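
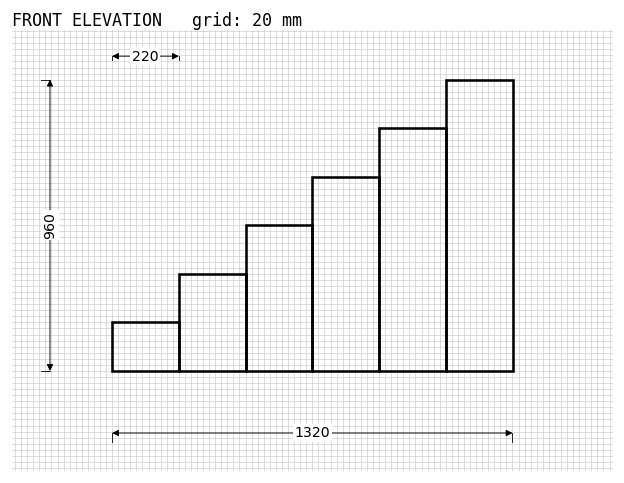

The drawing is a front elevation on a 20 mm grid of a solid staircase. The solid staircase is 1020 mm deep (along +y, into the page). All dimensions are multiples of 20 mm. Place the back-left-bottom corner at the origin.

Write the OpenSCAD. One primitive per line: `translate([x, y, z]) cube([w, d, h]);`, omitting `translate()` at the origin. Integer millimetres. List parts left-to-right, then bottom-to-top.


cube([220, 1020, 160]);
translate([220, 0, 0]) cube([220, 1020, 320]);
translate([440, 0, 0]) cube([220, 1020, 480]);
translate([660, 0, 0]) cube([220, 1020, 640]);
translate([880, 0, 0]) cube([220, 1020, 800]);
translate([1100, 0, 0]) cube([220, 1020, 960]);


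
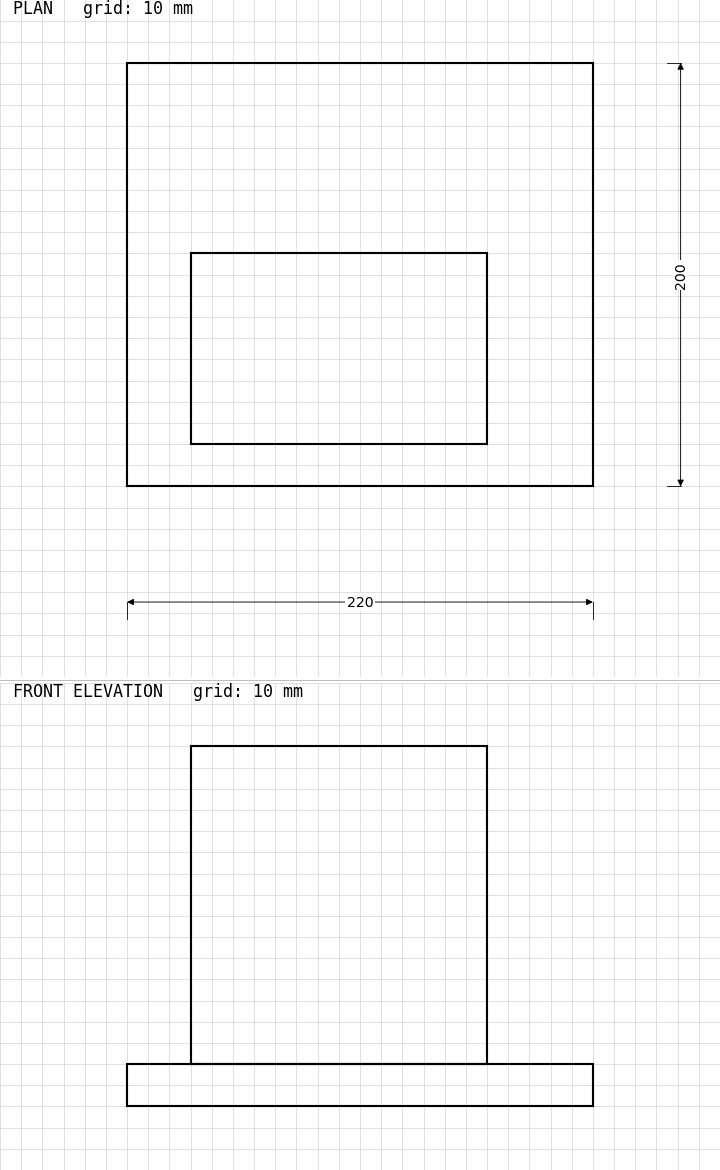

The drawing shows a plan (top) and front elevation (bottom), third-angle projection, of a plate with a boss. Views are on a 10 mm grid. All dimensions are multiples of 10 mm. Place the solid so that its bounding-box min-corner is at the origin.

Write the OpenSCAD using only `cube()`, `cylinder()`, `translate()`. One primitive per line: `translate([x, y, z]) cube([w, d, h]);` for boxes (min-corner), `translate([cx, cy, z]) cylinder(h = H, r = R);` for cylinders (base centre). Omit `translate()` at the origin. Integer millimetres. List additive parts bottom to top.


cube([220, 200, 20]);
translate([30, 20, 20]) cube([140, 90, 150]);


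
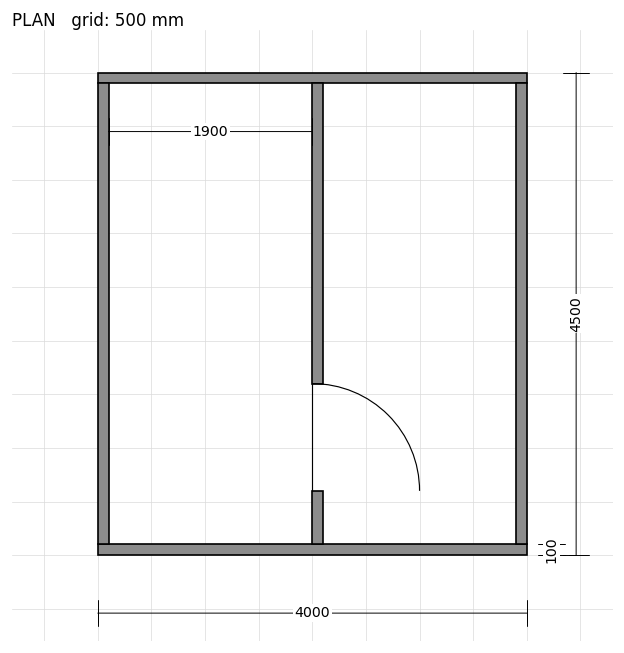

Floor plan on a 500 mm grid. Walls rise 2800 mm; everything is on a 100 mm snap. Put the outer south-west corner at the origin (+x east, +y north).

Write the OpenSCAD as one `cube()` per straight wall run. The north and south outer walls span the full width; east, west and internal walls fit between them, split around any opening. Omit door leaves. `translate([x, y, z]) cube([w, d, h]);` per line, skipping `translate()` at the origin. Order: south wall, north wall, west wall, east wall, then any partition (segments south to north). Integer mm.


cube([4000, 100, 2800]);
translate([0, 4400, 0]) cube([4000, 100, 2800]);
translate([0, 100, 0]) cube([100, 4300, 2800]);
translate([3900, 100, 0]) cube([100, 4300, 2800]);
translate([2000, 100, 0]) cube([100, 500, 2800]);
translate([2000, 1600, 0]) cube([100, 2800, 2800]);


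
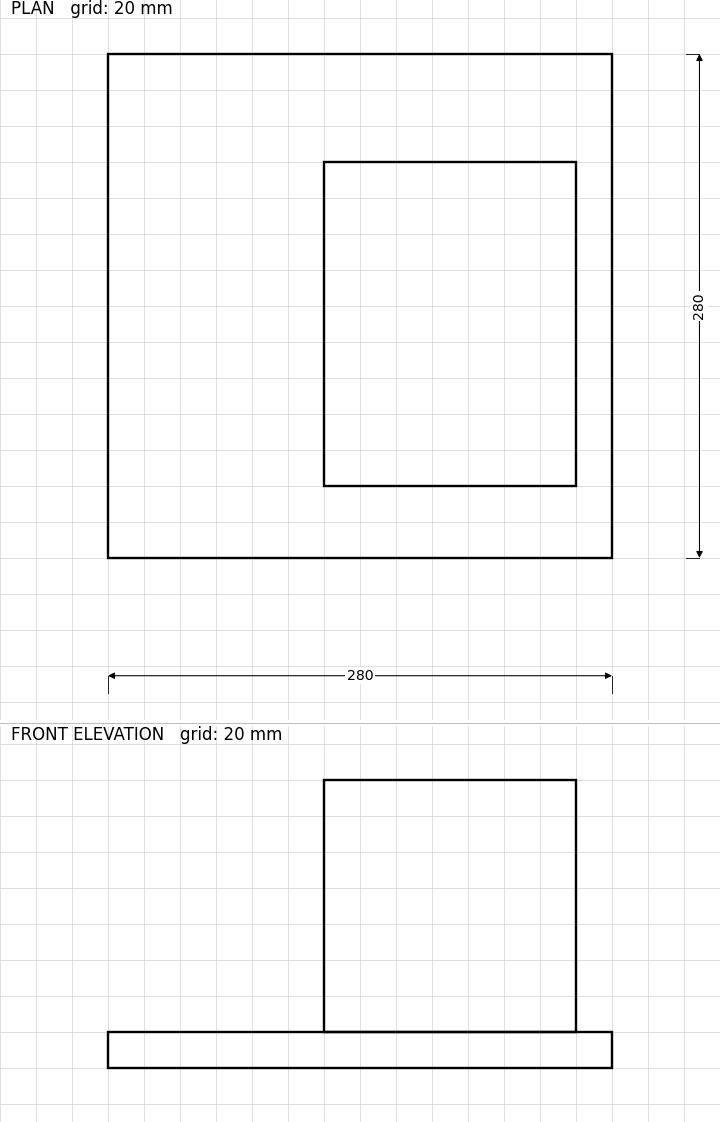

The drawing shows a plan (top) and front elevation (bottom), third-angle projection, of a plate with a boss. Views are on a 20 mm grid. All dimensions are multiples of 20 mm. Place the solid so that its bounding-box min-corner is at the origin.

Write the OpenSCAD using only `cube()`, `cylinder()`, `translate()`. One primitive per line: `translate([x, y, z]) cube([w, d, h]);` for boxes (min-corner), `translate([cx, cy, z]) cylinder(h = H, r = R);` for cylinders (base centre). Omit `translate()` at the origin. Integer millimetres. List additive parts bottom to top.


cube([280, 280, 20]);
translate([120, 40, 20]) cube([140, 180, 140]);


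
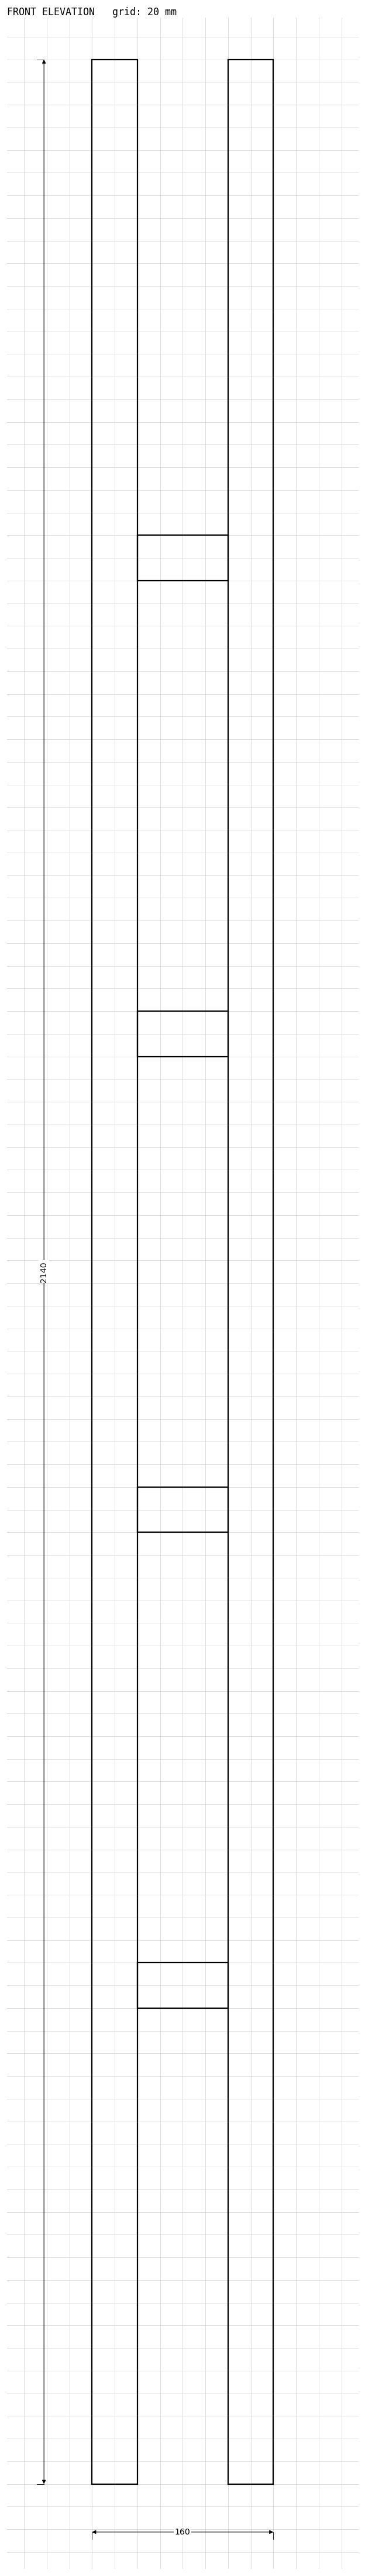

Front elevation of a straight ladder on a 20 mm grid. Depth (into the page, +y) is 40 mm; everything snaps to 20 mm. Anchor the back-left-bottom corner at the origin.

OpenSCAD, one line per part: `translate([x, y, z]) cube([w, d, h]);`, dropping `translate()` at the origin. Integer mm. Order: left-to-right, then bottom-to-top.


cube([40, 40, 2140]);
translate([40, 0, 420]) cube([80, 40, 40]);
translate([40, 0, 840]) cube([80, 40, 40]);
translate([40, 0, 1260]) cube([80, 40, 40]);
translate([40, 0, 1680]) cube([80, 40, 40]);
translate([120, 0, 0]) cube([40, 40, 2140]);


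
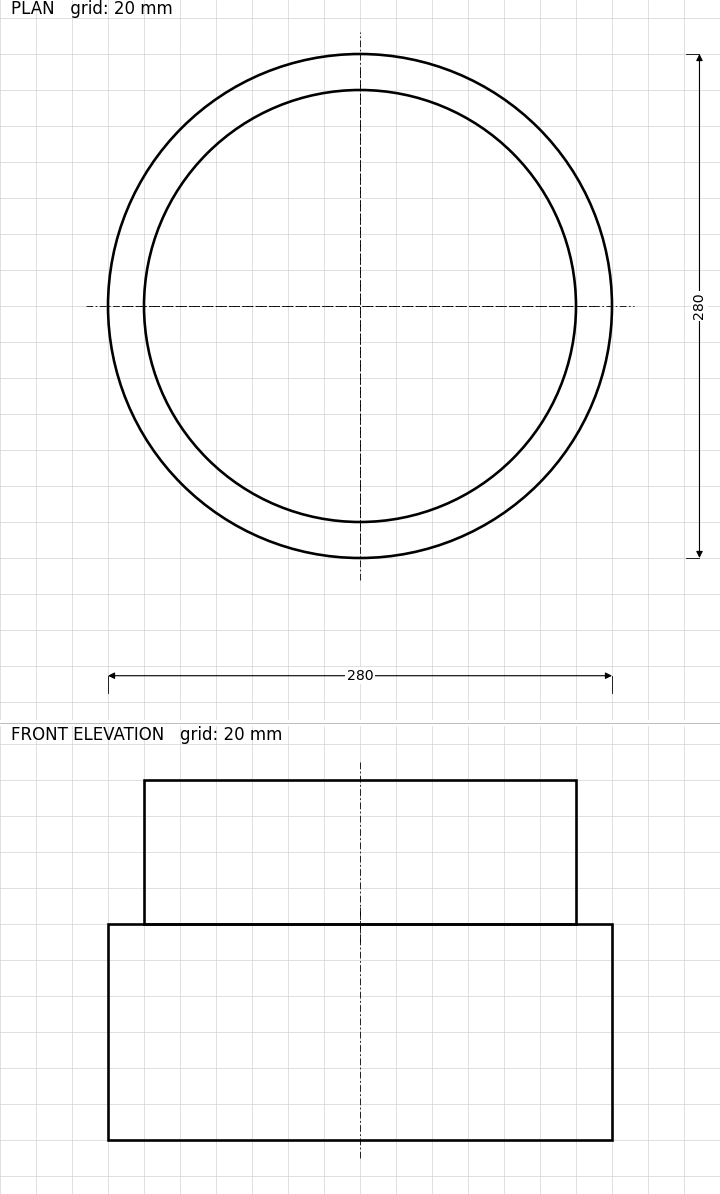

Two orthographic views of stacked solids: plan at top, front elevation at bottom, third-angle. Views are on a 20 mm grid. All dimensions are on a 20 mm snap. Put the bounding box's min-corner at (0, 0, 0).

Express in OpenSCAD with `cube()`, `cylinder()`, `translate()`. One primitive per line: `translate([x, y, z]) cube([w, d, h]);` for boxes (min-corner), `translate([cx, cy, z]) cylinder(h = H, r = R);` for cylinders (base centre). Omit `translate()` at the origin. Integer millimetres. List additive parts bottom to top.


translate([140, 140, 0]) cylinder(h = 120, r = 140);
translate([140, 140, 120]) cylinder(h = 80, r = 120);


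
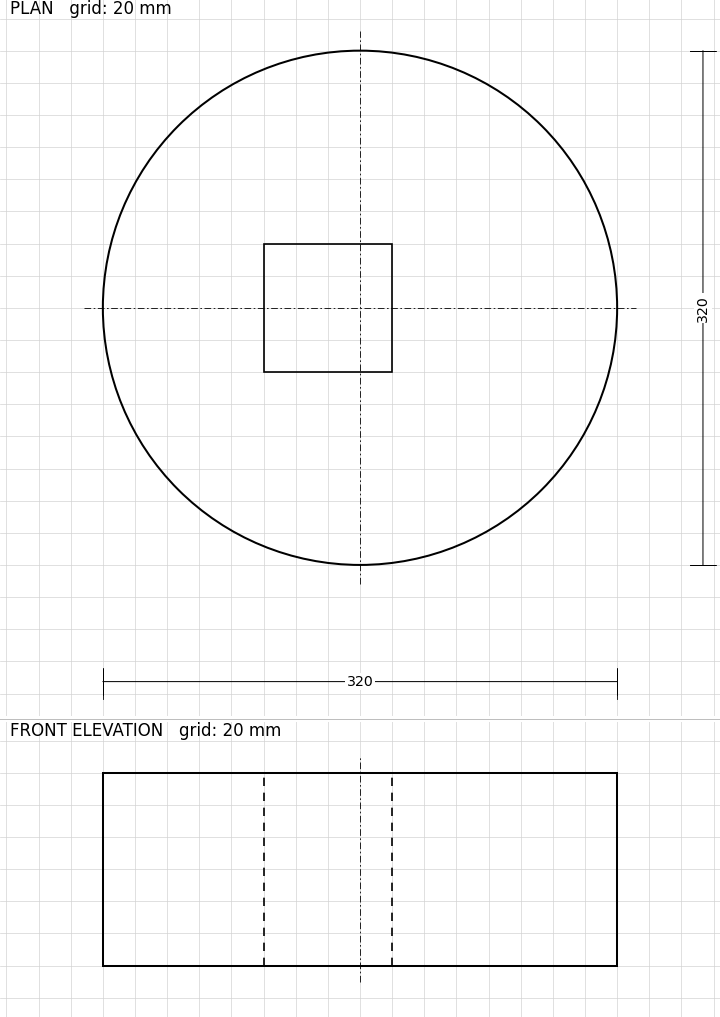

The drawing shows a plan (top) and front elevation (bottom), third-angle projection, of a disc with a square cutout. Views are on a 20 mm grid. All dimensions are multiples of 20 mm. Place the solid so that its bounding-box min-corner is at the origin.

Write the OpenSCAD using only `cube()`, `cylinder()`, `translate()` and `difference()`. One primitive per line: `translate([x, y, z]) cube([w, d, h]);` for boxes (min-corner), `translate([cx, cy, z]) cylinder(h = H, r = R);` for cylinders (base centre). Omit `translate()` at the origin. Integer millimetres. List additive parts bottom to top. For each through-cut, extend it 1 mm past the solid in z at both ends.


difference() {
  translate([160, 160, 0]) cylinder(h = 120, r = 160);
  translate([100, 120, -1]) cube([80, 80, 122]);
}


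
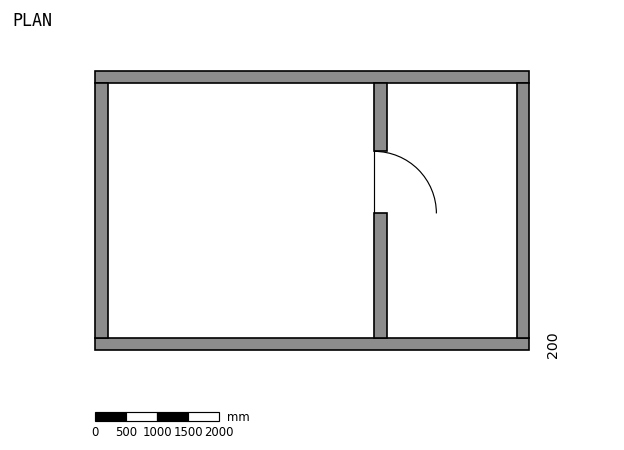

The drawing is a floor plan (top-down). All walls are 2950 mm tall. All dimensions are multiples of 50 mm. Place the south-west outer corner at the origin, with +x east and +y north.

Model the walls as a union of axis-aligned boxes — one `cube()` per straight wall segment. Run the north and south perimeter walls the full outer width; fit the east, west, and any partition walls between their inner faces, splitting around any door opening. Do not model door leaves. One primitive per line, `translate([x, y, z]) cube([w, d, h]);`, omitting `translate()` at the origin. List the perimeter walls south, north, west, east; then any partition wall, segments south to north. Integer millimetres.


cube([7000, 200, 2950]);
translate([0, 4300, 0]) cube([7000, 200, 2950]);
translate([0, 200, 0]) cube([200, 4100, 2950]);
translate([6800, 200, 0]) cube([200, 4100, 2950]);
translate([4500, 200, 0]) cube([200, 2000, 2950]);
translate([4500, 3200, 0]) cube([200, 1100, 2950]);


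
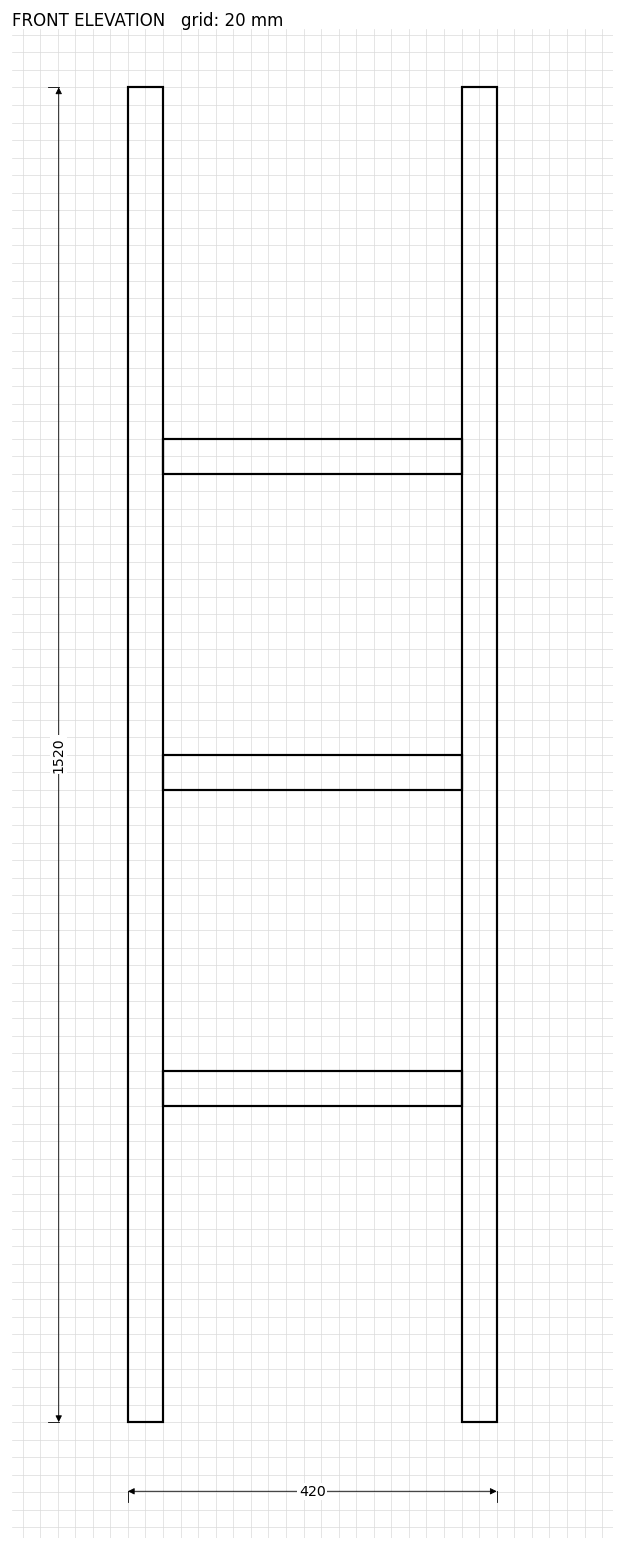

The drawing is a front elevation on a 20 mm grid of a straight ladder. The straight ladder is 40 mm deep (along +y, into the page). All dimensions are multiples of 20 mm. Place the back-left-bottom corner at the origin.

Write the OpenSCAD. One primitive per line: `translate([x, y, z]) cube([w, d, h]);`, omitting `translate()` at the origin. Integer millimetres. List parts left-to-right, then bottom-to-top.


cube([40, 40, 1520]);
translate([40, 0, 360]) cube([340, 40, 40]);
translate([40, 0, 720]) cube([340, 40, 40]);
translate([40, 0, 1080]) cube([340, 40, 40]);
translate([380, 0, 0]) cube([40, 40, 1520]);


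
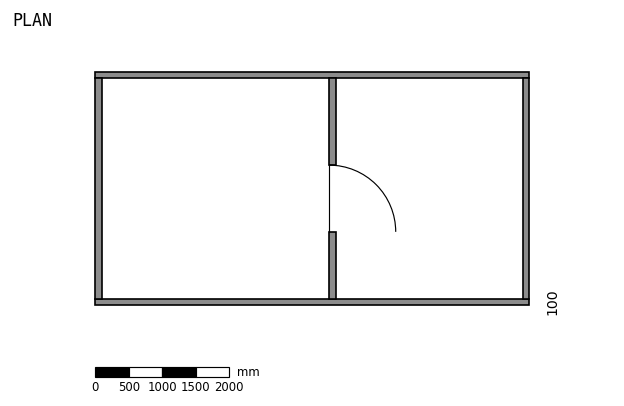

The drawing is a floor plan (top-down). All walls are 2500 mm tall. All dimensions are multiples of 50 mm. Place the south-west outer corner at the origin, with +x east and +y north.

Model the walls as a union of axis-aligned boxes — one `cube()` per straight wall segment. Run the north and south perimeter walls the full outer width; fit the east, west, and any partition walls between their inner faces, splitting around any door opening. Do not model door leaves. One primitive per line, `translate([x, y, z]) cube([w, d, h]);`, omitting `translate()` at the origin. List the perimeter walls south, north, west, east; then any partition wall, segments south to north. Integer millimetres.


cube([6500, 100, 2500]);
translate([0, 3400, 0]) cube([6500, 100, 2500]);
translate([0, 100, 0]) cube([100, 3300, 2500]);
translate([6400, 100, 0]) cube([100, 3300, 2500]);
translate([3500, 100, 0]) cube([100, 1000, 2500]);
translate([3500, 2100, 0]) cube([100, 1300, 2500]);


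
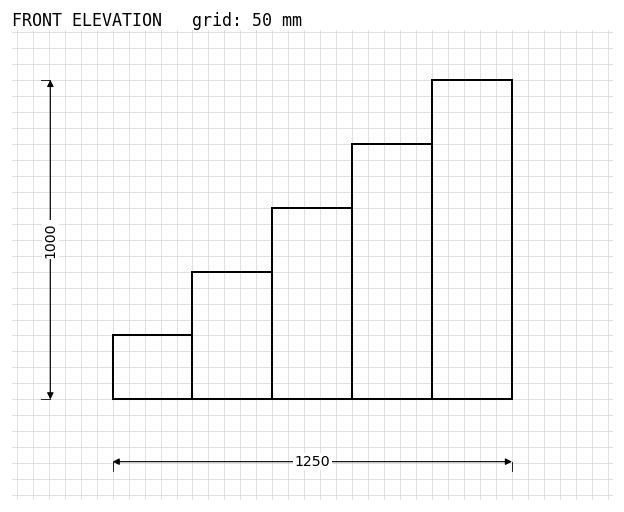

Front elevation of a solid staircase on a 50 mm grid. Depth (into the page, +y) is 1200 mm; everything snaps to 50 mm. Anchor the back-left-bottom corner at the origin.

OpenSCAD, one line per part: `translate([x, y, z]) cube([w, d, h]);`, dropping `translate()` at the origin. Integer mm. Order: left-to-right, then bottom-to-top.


cube([250, 1200, 200]);
translate([250, 0, 0]) cube([250, 1200, 400]);
translate([500, 0, 0]) cube([250, 1200, 600]);
translate([750, 0, 0]) cube([250, 1200, 800]);
translate([1000, 0, 0]) cube([250, 1200, 1000]);


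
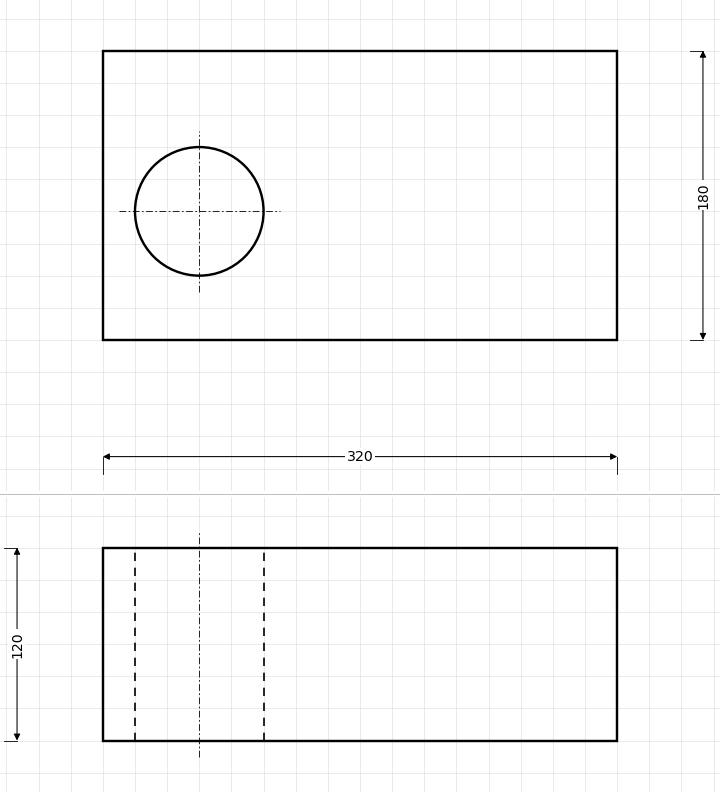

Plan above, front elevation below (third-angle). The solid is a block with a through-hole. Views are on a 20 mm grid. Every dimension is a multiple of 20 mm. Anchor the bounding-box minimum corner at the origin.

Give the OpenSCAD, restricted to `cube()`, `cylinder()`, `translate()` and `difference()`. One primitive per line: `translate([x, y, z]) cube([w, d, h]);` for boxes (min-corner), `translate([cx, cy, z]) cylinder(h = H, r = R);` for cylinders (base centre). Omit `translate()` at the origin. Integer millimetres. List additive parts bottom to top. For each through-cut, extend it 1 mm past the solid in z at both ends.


difference() {
  cube([320, 180, 120]);
  translate([60, 80, -1]) cylinder(h = 122, r = 40);
}


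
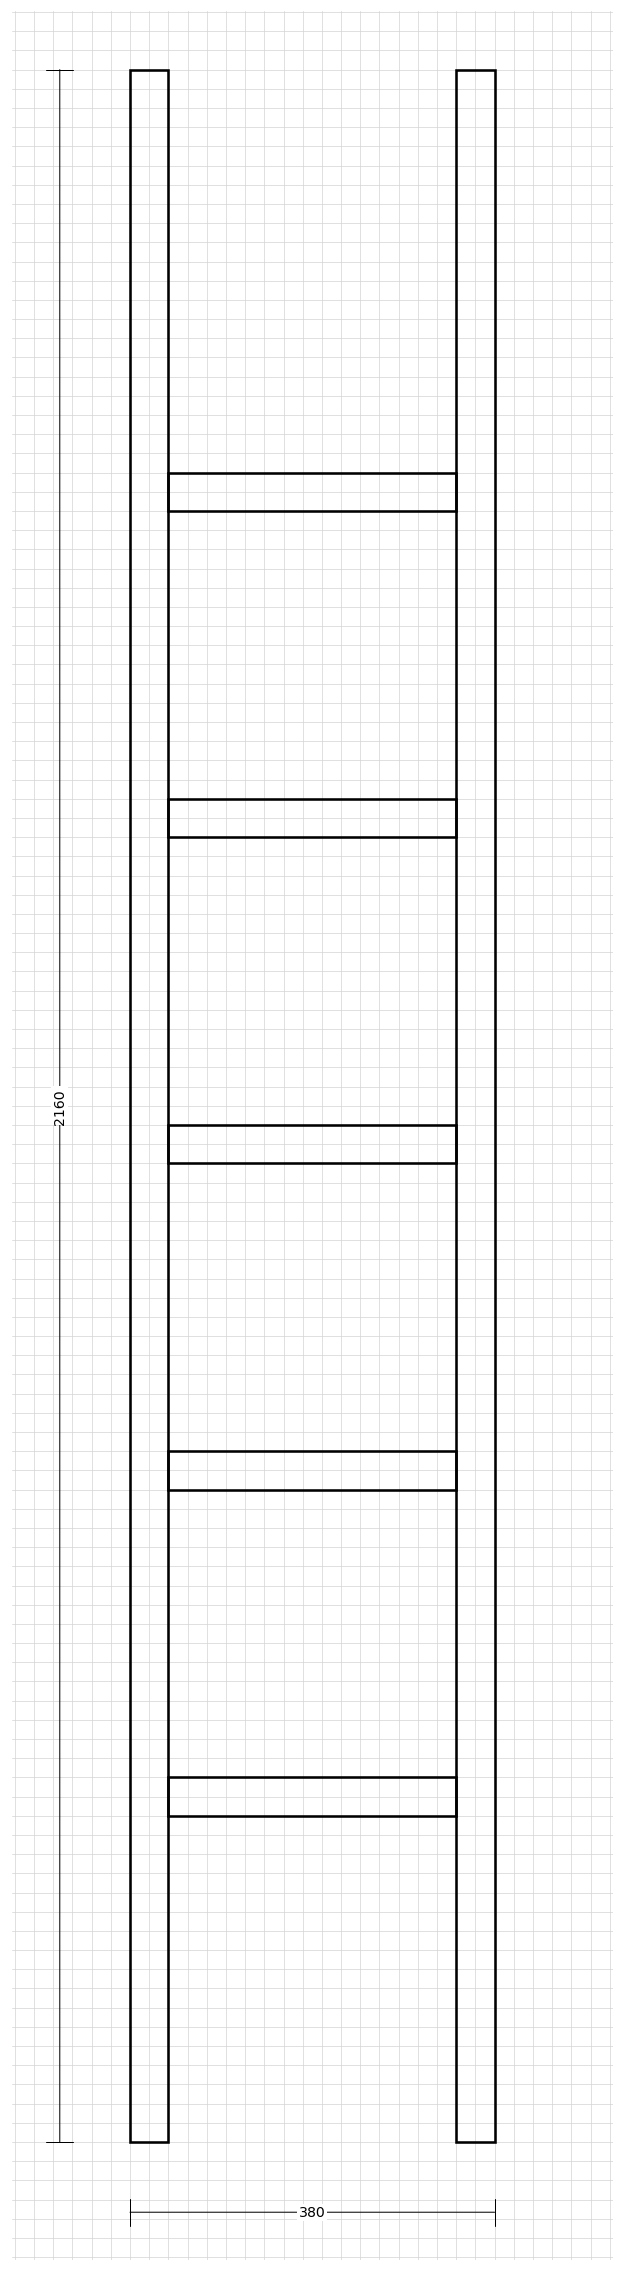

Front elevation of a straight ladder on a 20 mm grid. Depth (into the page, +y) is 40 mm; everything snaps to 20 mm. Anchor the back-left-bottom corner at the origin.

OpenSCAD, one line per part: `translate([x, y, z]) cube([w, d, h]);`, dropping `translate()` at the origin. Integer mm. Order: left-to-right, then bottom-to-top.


cube([40, 40, 2160]);
translate([40, 0, 340]) cube([300, 40, 40]);
translate([40, 0, 680]) cube([300, 40, 40]);
translate([40, 0, 1020]) cube([300, 40, 40]);
translate([40, 0, 1360]) cube([300, 40, 40]);
translate([40, 0, 1700]) cube([300, 40, 40]);
translate([340, 0, 0]) cube([40, 40, 2160]);


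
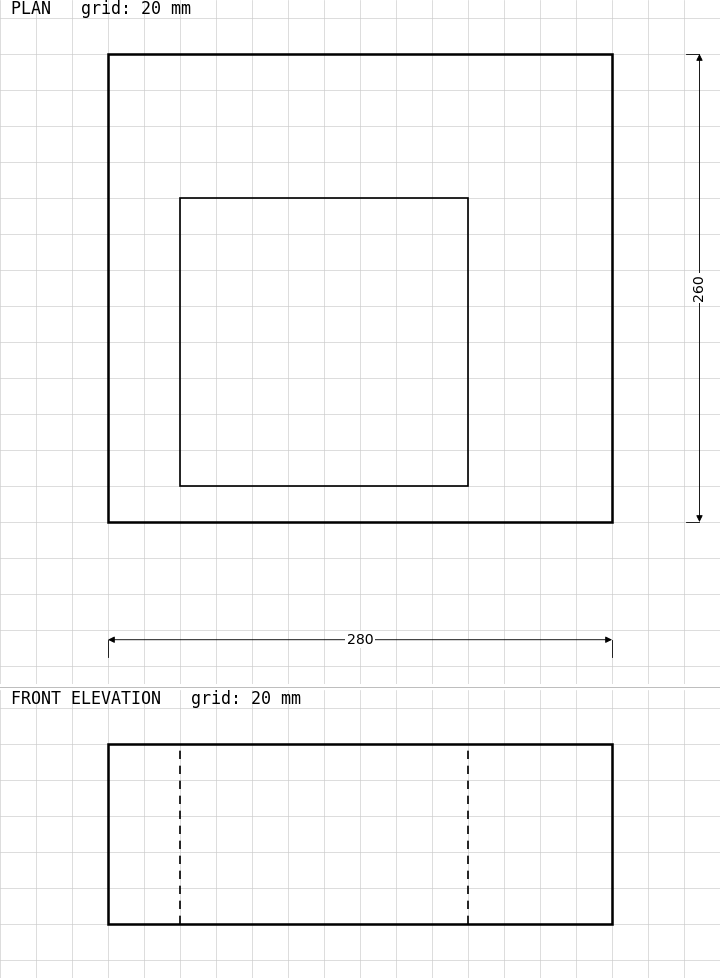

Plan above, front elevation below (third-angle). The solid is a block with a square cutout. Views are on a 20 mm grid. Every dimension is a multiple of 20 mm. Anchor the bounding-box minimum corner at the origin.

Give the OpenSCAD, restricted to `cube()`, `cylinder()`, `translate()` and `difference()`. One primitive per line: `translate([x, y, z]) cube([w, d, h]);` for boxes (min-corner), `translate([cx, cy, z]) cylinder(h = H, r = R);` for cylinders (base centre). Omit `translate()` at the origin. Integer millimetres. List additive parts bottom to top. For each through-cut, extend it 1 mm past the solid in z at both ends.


difference() {
  cube([280, 260, 100]);
  translate([40, 20, -1]) cube([160, 160, 102]);
}


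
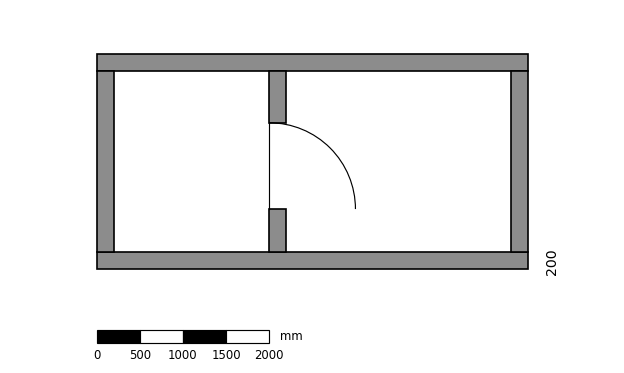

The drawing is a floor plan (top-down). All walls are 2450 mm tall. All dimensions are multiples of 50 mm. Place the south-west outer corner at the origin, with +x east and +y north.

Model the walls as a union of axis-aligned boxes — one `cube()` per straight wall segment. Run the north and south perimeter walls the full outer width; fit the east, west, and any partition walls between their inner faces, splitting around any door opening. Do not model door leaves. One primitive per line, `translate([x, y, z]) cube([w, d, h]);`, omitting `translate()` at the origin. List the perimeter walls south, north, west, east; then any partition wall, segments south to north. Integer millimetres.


cube([5000, 200, 2450]);
translate([0, 2300, 0]) cube([5000, 200, 2450]);
translate([0, 200, 0]) cube([200, 2100, 2450]);
translate([4800, 200, 0]) cube([200, 2100, 2450]);
translate([2000, 200, 0]) cube([200, 500, 2450]);
translate([2000, 1700, 0]) cube([200, 600, 2450]);


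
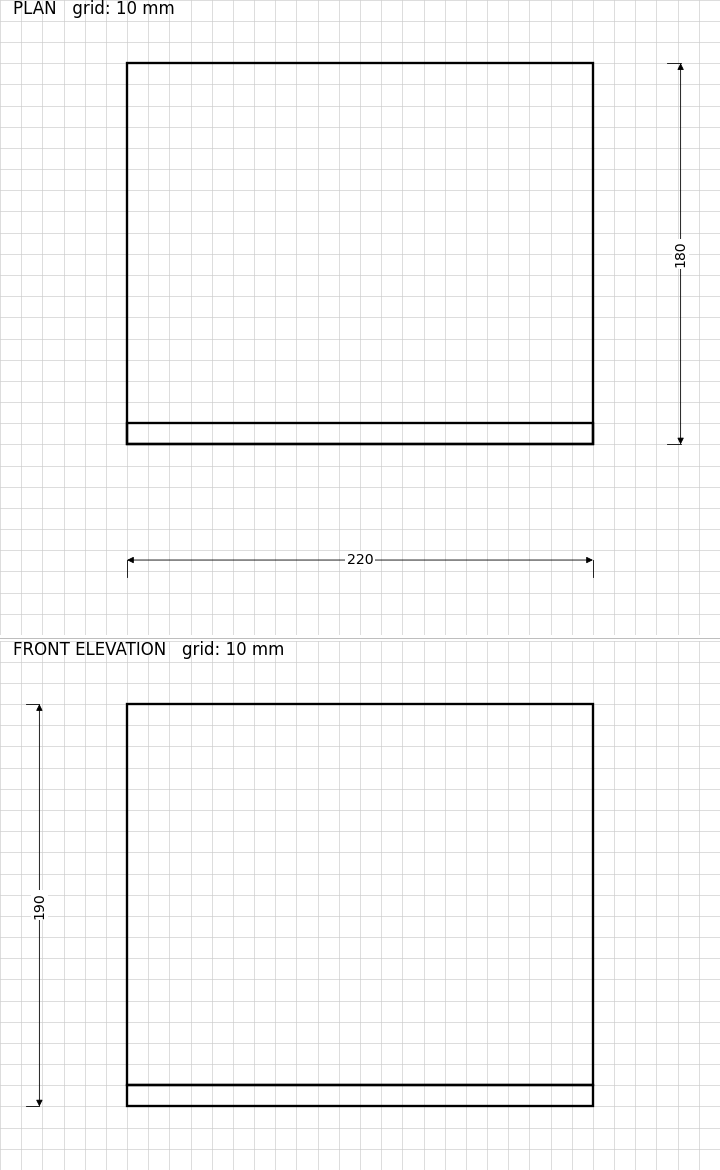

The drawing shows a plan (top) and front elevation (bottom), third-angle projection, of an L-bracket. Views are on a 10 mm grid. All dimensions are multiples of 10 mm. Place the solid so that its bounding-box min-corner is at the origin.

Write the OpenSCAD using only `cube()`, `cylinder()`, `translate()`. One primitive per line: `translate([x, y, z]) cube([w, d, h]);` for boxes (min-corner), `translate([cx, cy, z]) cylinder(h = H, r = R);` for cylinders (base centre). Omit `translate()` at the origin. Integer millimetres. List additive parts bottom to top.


cube([220, 180, 10]);
translate([0, 0, 10]) cube([220, 10, 180]);


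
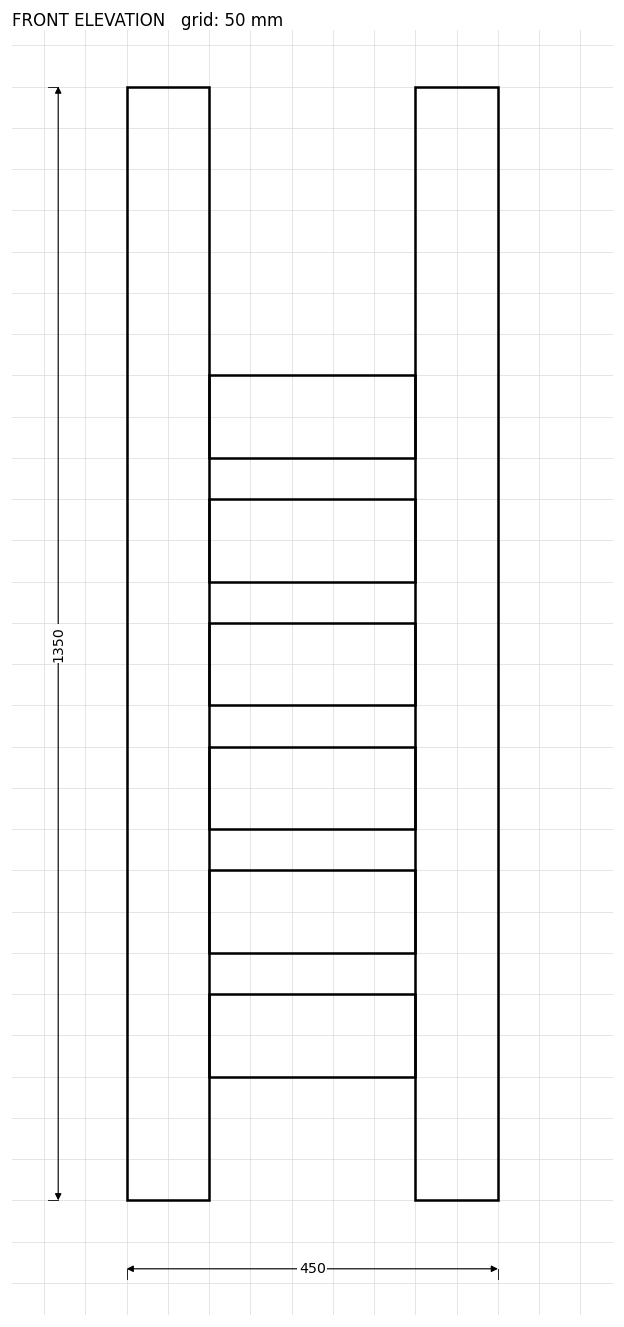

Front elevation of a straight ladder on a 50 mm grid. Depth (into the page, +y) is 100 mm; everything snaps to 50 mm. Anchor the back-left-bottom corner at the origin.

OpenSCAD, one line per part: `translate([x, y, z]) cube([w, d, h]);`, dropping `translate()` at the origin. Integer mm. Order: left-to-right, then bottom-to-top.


cube([100, 100, 1350]);
translate([100, 0, 150]) cube([250, 100, 100]);
translate([100, 0, 300]) cube([250, 100, 100]);
translate([100, 0, 450]) cube([250, 100, 100]);
translate([100, 0, 600]) cube([250, 100, 100]);
translate([100, 0, 750]) cube([250, 100, 100]);
translate([100, 0, 900]) cube([250, 100, 100]);
translate([350, 0, 0]) cube([100, 100, 1350]);


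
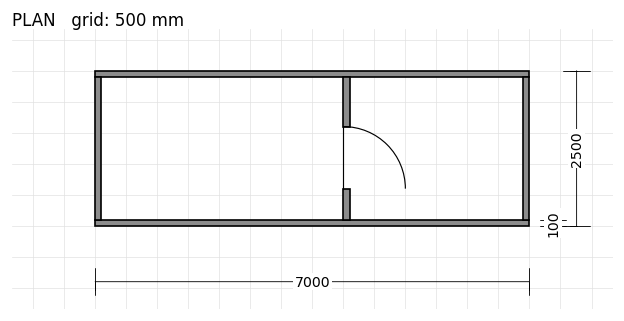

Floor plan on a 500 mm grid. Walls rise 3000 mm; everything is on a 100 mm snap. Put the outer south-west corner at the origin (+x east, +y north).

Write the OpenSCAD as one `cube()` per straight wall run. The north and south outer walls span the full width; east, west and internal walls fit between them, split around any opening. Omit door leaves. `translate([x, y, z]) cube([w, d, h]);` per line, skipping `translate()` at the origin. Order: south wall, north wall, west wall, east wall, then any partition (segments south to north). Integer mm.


cube([7000, 100, 3000]);
translate([0, 2400, 0]) cube([7000, 100, 3000]);
translate([0, 100, 0]) cube([100, 2300, 3000]);
translate([6900, 100, 0]) cube([100, 2300, 3000]);
translate([4000, 100, 0]) cube([100, 500, 3000]);
translate([4000, 1600, 0]) cube([100, 800, 3000]);


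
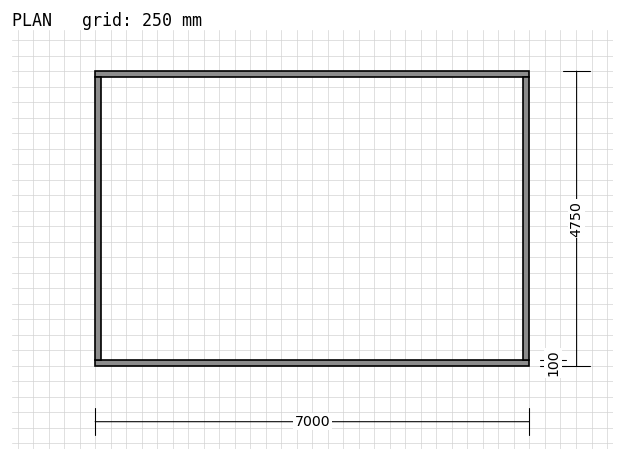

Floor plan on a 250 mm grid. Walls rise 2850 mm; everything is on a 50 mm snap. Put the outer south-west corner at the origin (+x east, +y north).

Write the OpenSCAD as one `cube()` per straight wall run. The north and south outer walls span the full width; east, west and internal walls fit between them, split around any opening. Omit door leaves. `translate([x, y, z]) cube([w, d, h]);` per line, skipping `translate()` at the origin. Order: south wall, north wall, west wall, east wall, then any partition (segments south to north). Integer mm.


cube([7000, 100, 2850]);
translate([0, 4650, 0]) cube([7000, 100, 2850]);
translate([0, 100, 0]) cube([100, 4550, 2850]);
translate([6900, 100, 0]) cube([100, 4550, 2850]);


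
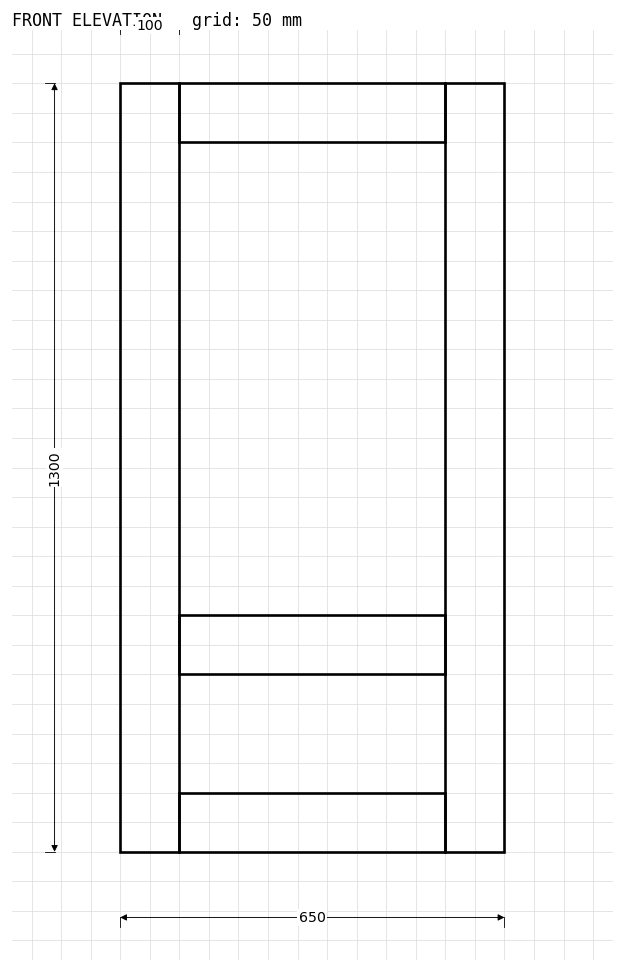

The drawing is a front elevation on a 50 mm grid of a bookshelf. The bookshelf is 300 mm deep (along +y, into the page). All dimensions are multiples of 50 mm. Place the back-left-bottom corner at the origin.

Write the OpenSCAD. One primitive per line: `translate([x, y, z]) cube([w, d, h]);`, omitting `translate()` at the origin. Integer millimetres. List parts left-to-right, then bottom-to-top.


cube([100, 300, 1300]);
translate([100, 0, 0]) cube([450, 300, 100]);
translate([100, 0, 300]) cube([450, 300, 100]);
translate([100, 0, 1200]) cube([450, 300, 100]);
translate([550, 0, 0]) cube([100, 300, 1300]);


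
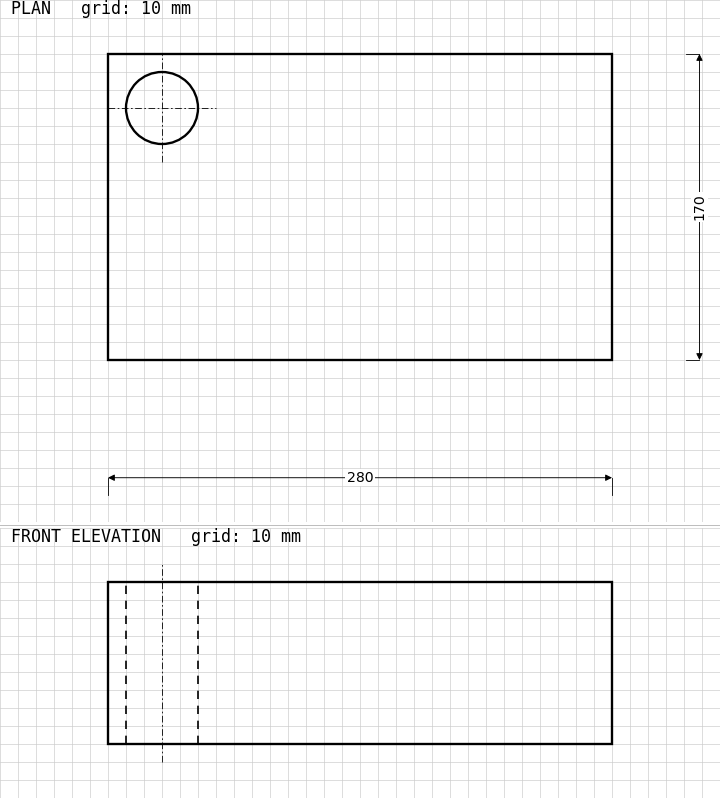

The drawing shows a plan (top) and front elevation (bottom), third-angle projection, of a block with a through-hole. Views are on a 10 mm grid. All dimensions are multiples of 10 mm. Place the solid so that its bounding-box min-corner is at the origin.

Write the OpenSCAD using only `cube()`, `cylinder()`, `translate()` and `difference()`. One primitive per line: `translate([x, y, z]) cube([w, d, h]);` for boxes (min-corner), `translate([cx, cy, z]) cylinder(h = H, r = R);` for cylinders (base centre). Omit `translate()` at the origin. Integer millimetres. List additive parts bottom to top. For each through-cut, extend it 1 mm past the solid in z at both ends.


difference() {
  cube([280, 170, 90]);
  translate([30, 140, -1]) cylinder(h = 92, r = 20);
}


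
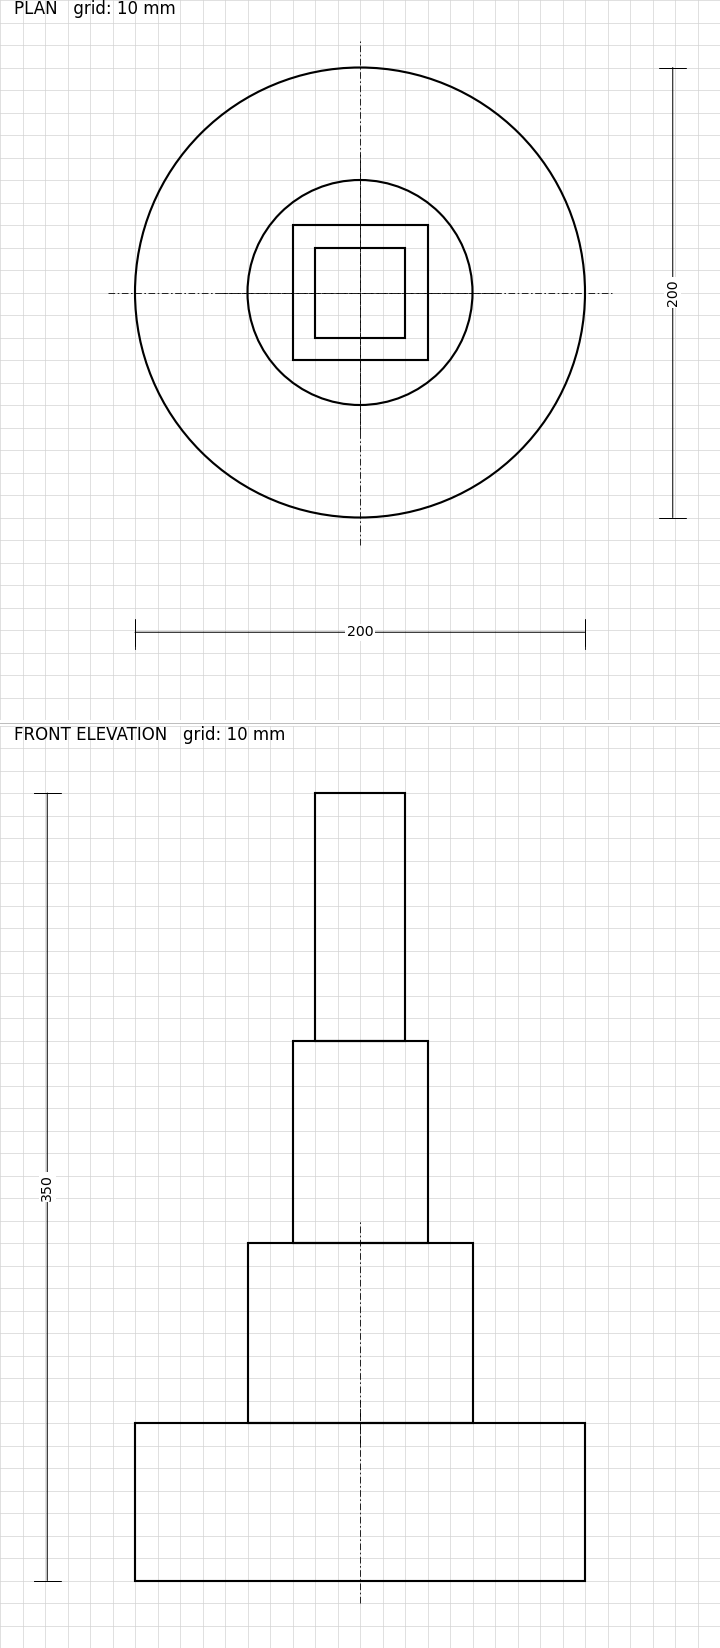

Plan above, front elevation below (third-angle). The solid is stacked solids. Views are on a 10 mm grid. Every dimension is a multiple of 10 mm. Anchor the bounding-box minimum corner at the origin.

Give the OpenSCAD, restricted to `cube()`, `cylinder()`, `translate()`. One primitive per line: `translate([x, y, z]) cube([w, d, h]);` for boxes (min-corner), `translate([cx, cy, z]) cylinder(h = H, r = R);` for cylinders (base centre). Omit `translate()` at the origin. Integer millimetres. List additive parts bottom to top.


translate([100, 100, 0]) cylinder(h = 70, r = 100);
translate([100, 100, 70]) cylinder(h = 80, r = 50);
translate([70, 70, 150]) cube([60, 60, 90]);
translate([80, 80, 240]) cube([40, 40, 110]);


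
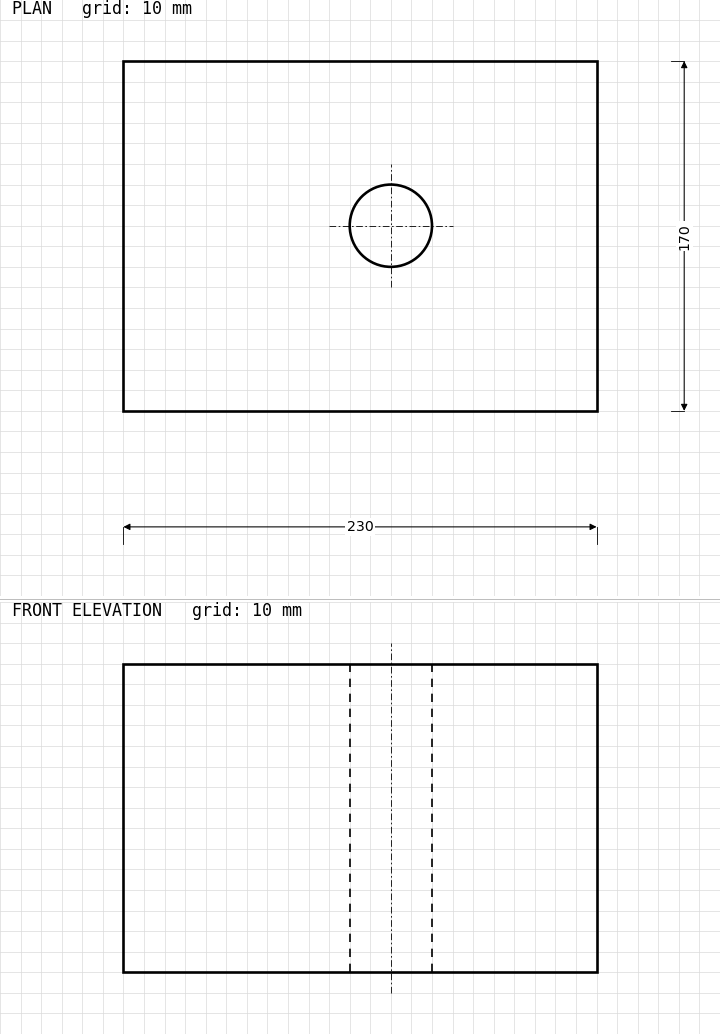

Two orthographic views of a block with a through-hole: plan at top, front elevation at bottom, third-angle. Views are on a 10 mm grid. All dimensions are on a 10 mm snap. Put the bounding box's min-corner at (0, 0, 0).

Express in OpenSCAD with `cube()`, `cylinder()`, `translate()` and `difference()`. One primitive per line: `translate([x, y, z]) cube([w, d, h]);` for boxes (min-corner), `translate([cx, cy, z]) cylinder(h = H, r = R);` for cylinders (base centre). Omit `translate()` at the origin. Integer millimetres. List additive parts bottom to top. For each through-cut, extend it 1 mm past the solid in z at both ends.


difference() {
  cube([230, 170, 150]);
  translate([130, 90, -1]) cylinder(h = 152, r = 20);
}


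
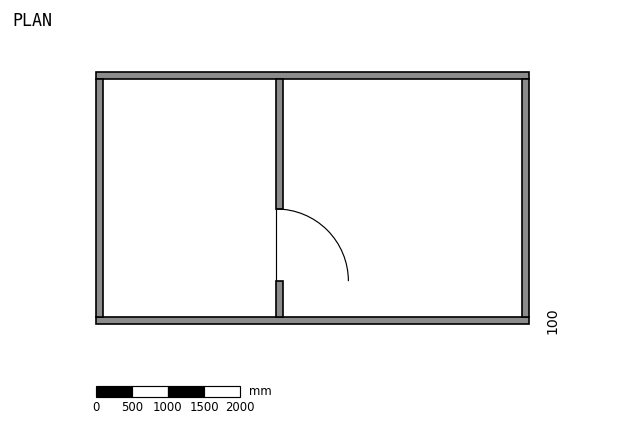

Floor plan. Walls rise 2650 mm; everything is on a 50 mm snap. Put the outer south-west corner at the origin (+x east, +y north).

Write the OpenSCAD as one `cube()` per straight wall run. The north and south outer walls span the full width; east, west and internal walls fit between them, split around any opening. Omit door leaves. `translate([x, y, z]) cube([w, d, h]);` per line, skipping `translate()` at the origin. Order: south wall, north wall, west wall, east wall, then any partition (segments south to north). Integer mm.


cube([6000, 100, 2650]);
translate([0, 3400, 0]) cube([6000, 100, 2650]);
translate([0, 100, 0]) cube([100, 3300, 2650]);
translate([5900, 100, 0]) cube([100, 3300, 2650]);
translate([2500, 100, 0]) cube([100, 500, 2650]);
translate([2500, 1600, 0]) cube([100, 1800, 2650]);


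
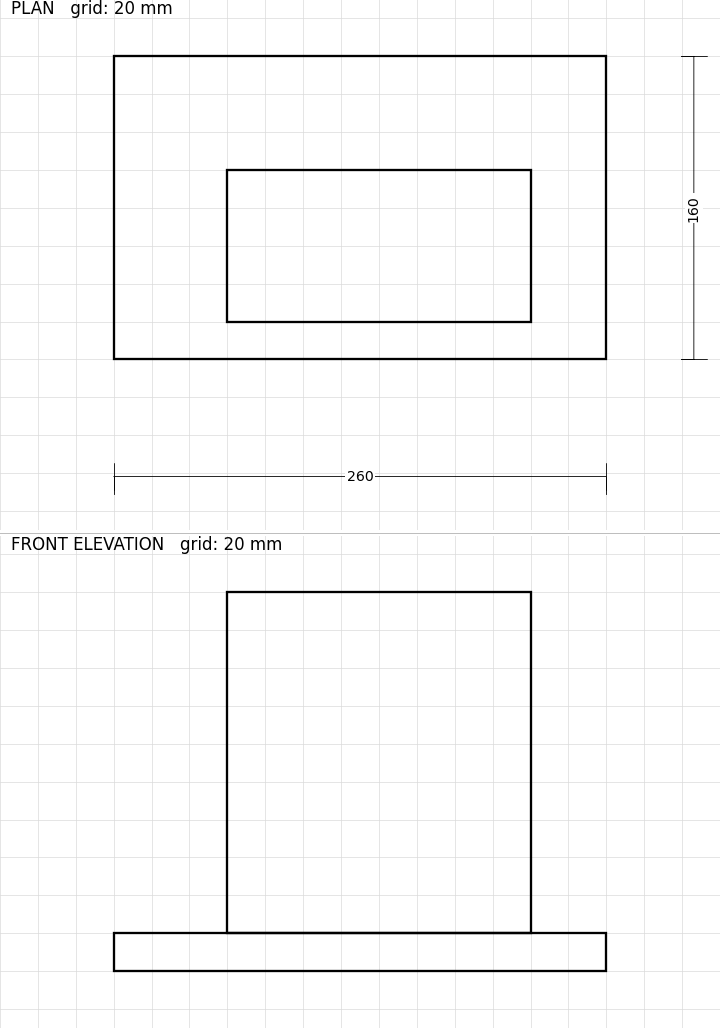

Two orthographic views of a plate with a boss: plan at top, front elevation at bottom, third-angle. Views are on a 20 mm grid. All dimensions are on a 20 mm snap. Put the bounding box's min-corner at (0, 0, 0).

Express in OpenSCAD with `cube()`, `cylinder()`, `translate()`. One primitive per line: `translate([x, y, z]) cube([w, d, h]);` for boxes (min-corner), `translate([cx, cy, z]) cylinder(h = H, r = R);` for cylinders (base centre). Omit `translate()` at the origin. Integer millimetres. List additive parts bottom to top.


cube([260, 160, 20]);
translate([60, 20, 20]) cube([160, 80, 180]);


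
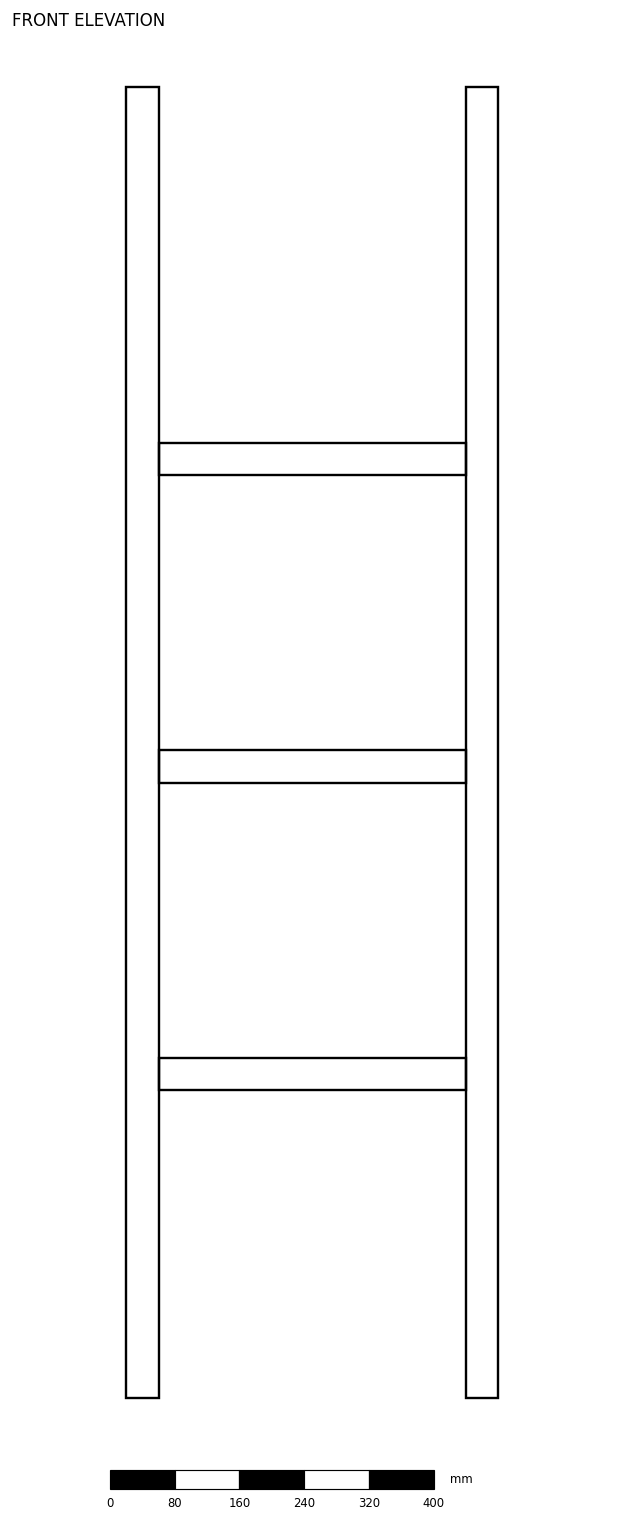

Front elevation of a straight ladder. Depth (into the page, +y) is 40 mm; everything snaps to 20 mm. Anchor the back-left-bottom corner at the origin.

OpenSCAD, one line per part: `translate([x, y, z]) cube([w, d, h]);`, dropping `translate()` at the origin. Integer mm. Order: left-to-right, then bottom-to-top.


cube([40, 40, 1620]);
translate([40, 0, 380]) cube([380, 40, 40]);
translate([40, 0, 760]) cube([380, 40, 40]);
translate([40, 0, 1140]) cube([380, 40, 40]);
translate([420, 0, 0]) cube([40, 40, 1620]);


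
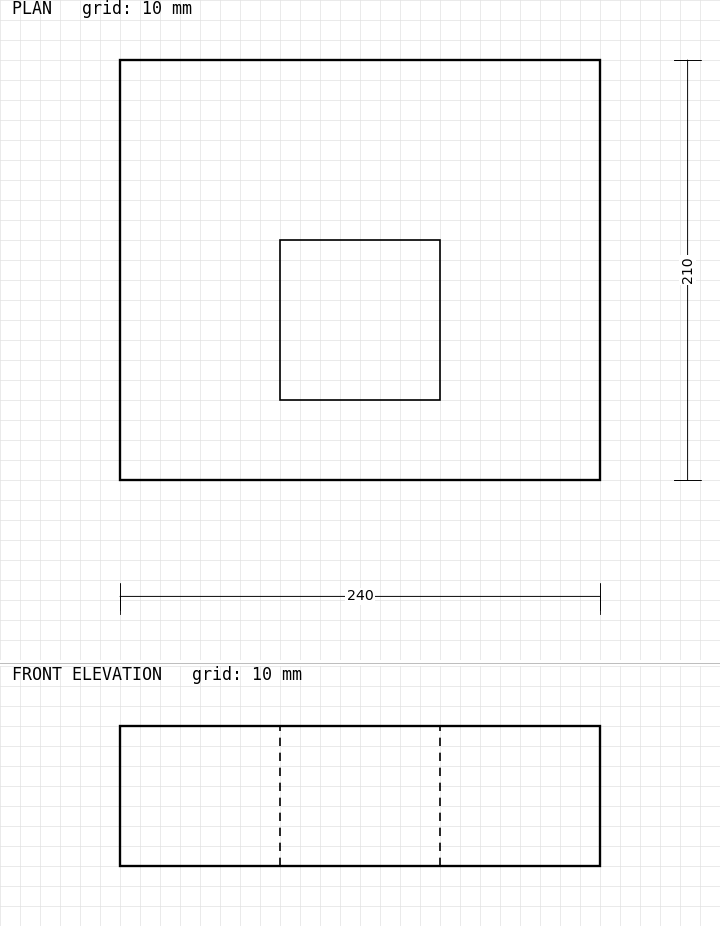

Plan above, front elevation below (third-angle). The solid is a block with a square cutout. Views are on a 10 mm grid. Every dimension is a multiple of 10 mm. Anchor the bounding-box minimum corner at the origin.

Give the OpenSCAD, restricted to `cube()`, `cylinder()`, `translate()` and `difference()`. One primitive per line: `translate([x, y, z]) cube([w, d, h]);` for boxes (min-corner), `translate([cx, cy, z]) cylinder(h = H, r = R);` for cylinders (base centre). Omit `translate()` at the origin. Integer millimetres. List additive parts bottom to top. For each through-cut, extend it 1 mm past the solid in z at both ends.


difference() {
  cube([240, 210, 70]);
  translate([80, 40, -1]) cube([80, 80, 72]);
}


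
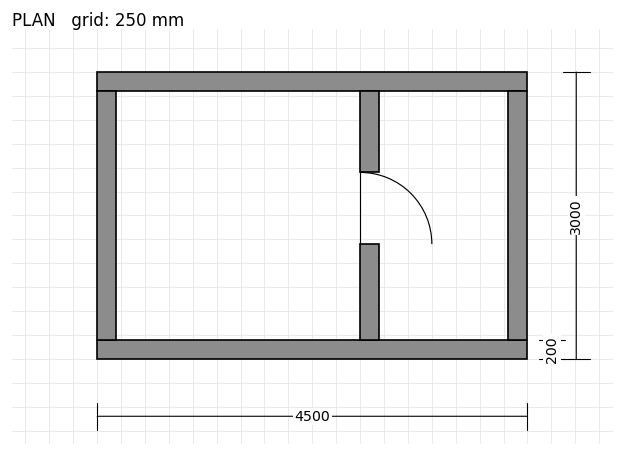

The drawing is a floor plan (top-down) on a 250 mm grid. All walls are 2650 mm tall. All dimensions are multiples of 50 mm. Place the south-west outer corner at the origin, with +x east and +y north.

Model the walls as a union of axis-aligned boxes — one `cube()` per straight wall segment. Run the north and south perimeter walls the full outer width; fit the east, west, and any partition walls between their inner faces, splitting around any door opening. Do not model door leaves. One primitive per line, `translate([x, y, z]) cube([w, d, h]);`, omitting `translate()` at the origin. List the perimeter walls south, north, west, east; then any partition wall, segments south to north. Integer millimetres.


cube([4500, 200, 2650]);
translate([0, 2800, 0]) cube([4500, 200, 2650]);
translate([0, 200, 0]) cube([200, 2600, 2650]);
translate([4300, 200, 0]) cube([200, 2600, 2650]);
translate([2750, 200, 0]) cube([200, 1000, 2650]);
translate([2750, 1950, 0]) cube([200, 850, 2650]);


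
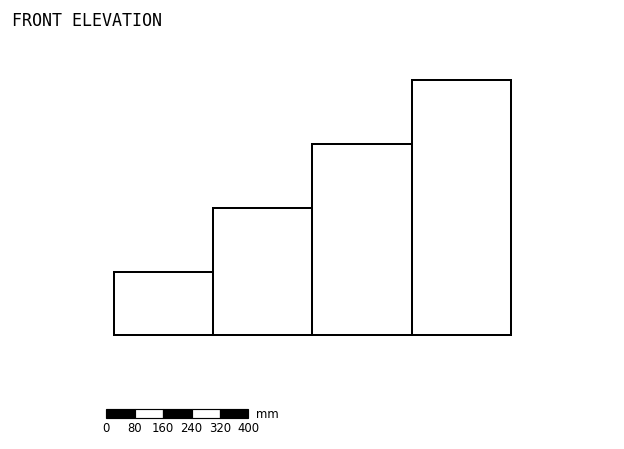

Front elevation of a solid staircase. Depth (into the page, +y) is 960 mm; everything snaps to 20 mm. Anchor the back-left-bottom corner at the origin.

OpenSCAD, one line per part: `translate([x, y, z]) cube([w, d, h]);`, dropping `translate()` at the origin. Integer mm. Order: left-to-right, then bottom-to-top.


cube([280, 960, 180]);
translate([280, 0, 0]) cube([280, 960, 360]);
translate([560, 0, 0]) cube([280, 960, 540]);
translate([840, 0, 0]) cube([280, 960, 720]);


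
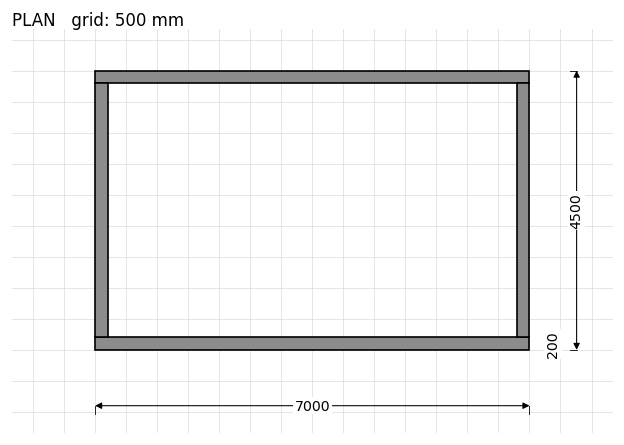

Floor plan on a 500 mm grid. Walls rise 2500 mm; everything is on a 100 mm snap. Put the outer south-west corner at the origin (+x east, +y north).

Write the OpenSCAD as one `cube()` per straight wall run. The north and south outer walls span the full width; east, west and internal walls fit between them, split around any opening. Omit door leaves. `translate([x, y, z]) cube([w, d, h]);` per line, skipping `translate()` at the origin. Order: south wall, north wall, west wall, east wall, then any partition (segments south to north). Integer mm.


cube([7000, 200, 2500]);
translate([0, 4300, 0]) cube([7000, 200, 2500]);
translate([0, 200, 0]) cube([200, 4100, 2500]);
translate([6800, 200, 0]) cube([200, 4100, 2500]);


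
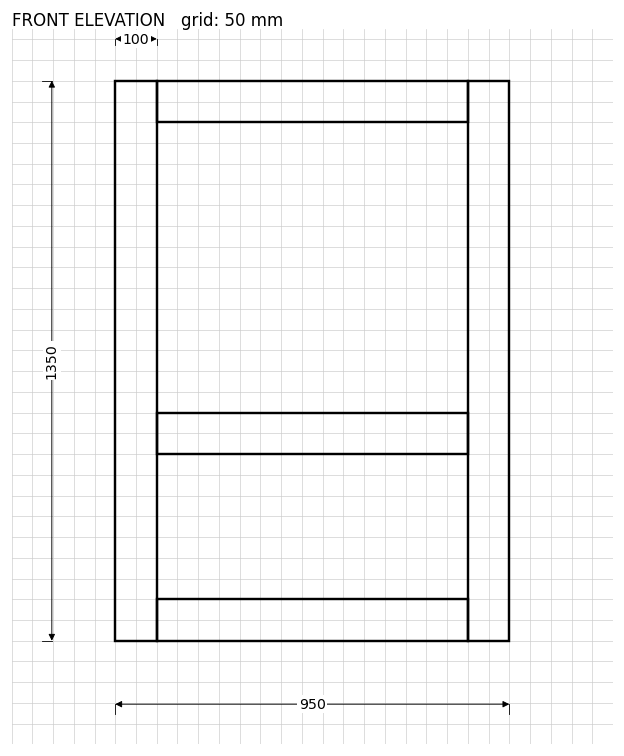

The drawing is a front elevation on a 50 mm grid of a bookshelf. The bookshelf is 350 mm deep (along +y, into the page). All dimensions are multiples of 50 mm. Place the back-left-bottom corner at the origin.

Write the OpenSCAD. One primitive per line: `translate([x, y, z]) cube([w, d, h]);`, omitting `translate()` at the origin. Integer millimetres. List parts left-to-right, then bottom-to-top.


cube([100, 350, 1350]);
translate([100, 0, 0]) cube([750, 350, 100]);
translate([100, 0, 450]) cube([750, 350, 100]);
translate([100, 0, 1250]) cube([750, 350, 100]);
translate([850, 0, 0]) cube([100, 350, 1350]);


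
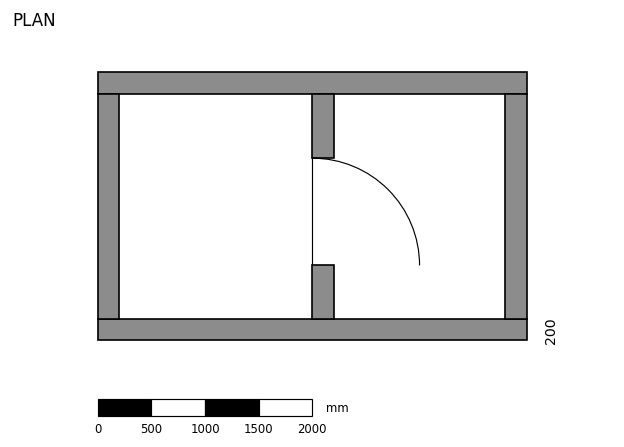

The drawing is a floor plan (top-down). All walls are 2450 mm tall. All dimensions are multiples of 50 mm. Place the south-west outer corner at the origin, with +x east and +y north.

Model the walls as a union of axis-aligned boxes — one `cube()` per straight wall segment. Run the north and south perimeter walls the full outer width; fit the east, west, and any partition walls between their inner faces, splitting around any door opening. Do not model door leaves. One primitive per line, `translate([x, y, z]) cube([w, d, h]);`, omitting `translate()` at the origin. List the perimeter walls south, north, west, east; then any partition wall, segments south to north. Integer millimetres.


cube([4000, 200, 2450]);
translate([0, 2300, 0]) cube([4000, 200, 2450]);
translate([0, 200, 0]) cube([200, 2100, 2450]);
translate([3800, 200, 0]) cube([200, 2100, 2450]);
translate([2000, 200, 0]) cube([200, 500, 2450]);
translate([2000, 1700, 0]) cube([200, 600, 2450]);


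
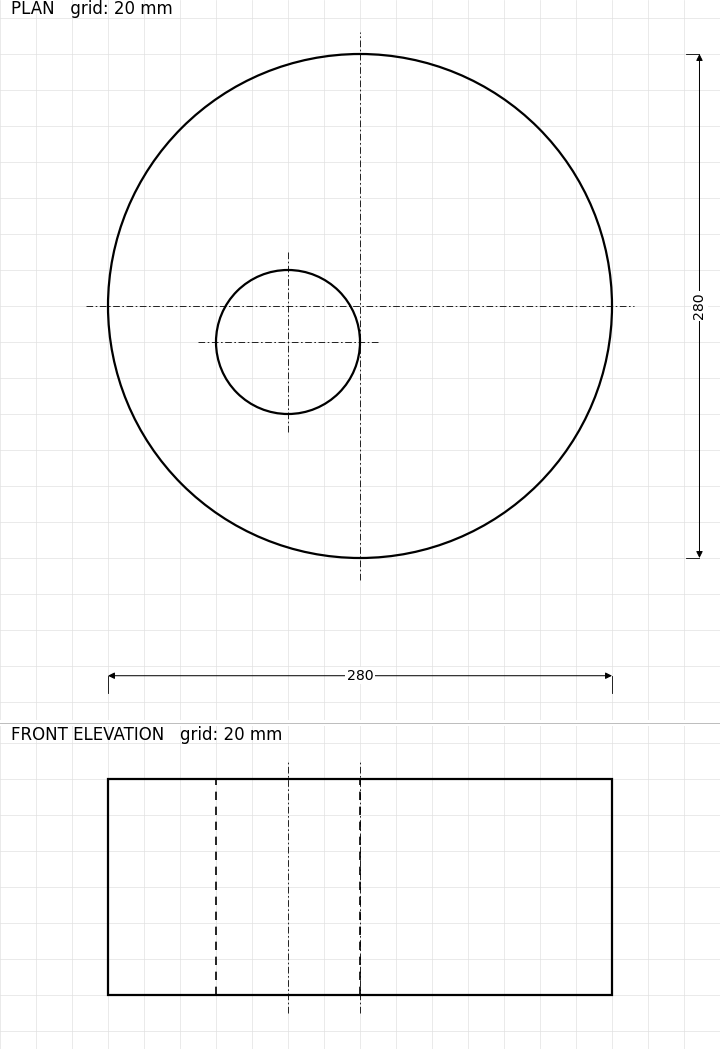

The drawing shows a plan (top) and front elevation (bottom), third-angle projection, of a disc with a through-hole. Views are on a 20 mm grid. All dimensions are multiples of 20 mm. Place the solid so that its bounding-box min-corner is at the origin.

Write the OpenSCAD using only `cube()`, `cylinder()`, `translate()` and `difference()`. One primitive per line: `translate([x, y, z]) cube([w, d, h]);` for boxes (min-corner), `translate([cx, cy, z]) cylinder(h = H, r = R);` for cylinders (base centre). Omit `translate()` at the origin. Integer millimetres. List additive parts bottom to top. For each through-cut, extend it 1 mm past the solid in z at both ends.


difference() {
  translate([140, 140, 0]) cylinder(h = 120, r = 140);
  translate([100, 120, -1]) cylinder(h = 122, r = 40);
}


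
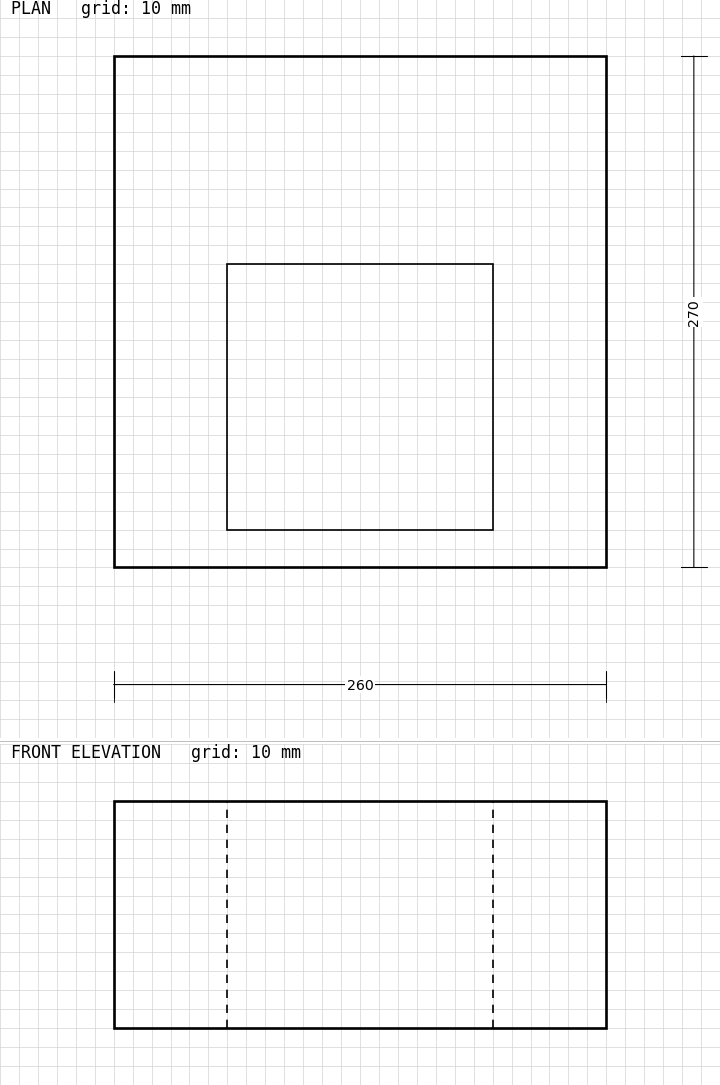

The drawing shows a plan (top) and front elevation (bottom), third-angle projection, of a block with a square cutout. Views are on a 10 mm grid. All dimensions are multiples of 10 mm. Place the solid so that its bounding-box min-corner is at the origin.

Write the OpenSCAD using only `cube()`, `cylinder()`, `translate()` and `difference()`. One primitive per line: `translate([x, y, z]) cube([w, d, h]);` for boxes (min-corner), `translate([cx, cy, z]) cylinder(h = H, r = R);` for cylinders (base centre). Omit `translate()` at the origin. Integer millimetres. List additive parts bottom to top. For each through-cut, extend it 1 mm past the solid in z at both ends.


difference() {
  cube([260, 270, 120]);
  translate([60, 20, -1]) cube([140, 140, 122]);
}


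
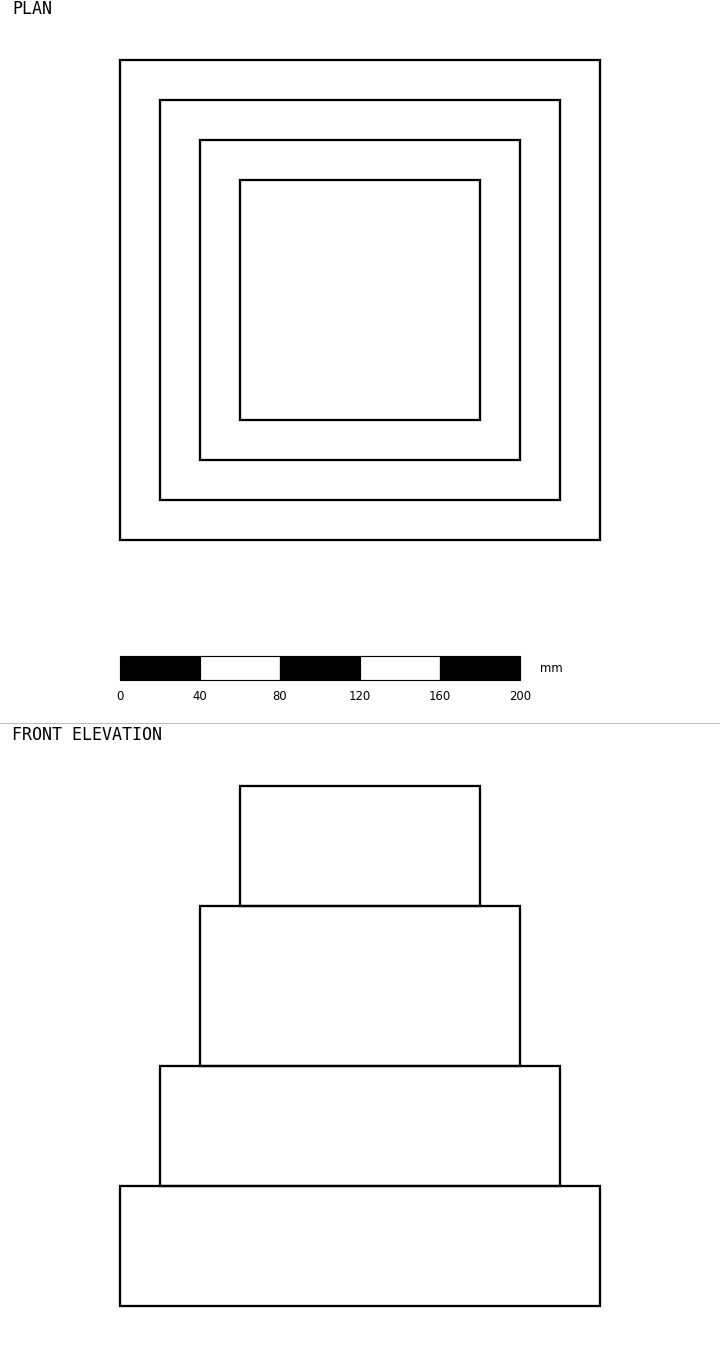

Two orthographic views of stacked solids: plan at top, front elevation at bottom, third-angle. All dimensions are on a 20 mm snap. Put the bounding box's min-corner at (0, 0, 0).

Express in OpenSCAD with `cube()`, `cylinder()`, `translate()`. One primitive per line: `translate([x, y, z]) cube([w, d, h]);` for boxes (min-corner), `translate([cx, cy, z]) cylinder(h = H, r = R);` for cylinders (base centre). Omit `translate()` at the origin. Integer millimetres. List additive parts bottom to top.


cube([240, 240, 60]);
translate([20, 20, 60]) cube([200, 200, 60]);
translate([40, 40, 120]) cube([160, 160, 80]);
translate([60, 60, 200]) cube([120, 120, 60]);
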